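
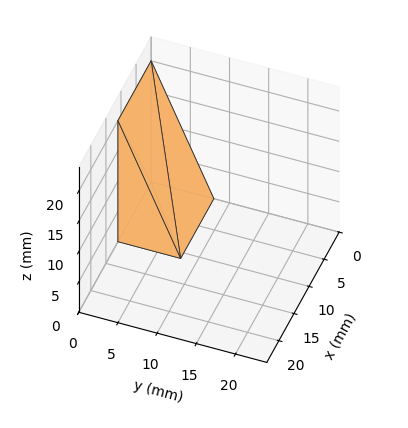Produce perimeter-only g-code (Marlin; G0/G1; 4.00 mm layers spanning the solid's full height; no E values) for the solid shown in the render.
Reading the render: the shape is a wedge (ramp): 11 × 8 mm base, rising to 20 mm along the y=0 edge and sloping linearly to z=0 at y=8 (dimensions read to the nearest mm from the axis ticks). For the g-code, the solid's height is divided into equal slices at the stated Δz and each level perimeter traced with G1 moves after a G0 lift.

; perimeter-only toolpath
G21 ; units = mm
G90 ; absolute positioning
G28 ; home
; layer 1
G0 Z4.00
G0 X0.00 Y0.00
G1 X11.00 Y0.00
G1 X11.00 Y6.40
G1 X0.00 Y6.40
G1 X0.00 Y0.00
; layer 2
G0 Z8.00
G0 X0.00 Y0.00
G1 X11.00 Y0.00
G1 X11.00 Y4.80
G1 X0.00 Y4.80
G1 X0.00 Y0.00
; layer 3
G0 Z12.00
G0 X0.00 Y0.00
G1 X11.00 Y0.00
G1 X11.00 Y3.20
G1 X0.00 Y3.20
G1 X0.00 Y0.00
; layer 4
G0 Z16.00
G0 X0.00 Y0.00
G1 X11.00 Y0.00
G1 X11.00 Y1.60
G1 X0.00 Y1.60
G1 X0.00 Y0.00
M2 ; end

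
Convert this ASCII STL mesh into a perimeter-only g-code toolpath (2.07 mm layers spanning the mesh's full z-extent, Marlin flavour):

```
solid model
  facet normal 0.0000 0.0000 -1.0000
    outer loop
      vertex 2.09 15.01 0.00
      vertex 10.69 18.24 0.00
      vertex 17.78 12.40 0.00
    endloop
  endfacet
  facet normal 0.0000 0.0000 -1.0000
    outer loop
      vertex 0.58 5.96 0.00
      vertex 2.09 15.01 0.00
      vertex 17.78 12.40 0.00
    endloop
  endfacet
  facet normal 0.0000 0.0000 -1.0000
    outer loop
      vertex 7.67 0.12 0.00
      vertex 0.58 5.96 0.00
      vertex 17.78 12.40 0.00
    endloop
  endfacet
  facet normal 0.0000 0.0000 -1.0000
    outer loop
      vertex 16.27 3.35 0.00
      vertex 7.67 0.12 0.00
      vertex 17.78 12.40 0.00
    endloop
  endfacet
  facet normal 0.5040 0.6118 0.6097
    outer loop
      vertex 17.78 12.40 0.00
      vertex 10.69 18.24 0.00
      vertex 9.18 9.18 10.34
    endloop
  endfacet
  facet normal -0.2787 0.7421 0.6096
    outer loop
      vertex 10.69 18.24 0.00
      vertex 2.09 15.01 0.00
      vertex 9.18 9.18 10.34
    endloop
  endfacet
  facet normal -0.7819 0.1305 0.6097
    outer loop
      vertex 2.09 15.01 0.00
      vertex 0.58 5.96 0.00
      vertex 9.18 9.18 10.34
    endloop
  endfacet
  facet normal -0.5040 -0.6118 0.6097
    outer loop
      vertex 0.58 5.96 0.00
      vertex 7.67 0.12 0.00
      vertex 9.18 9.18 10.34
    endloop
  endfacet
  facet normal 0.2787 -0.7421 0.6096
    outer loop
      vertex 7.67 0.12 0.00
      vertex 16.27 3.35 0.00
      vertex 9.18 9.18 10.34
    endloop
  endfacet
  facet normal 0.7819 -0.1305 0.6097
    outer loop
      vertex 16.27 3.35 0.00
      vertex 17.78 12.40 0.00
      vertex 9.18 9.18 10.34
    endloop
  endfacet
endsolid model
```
; perimeter-only toolpath
G21 ; units = mm
G90 ; absolute positioning
G28 ; home
; layer 1
G0 Z2.07
G0 X16.06 Y11.76
G1 X10.39 Y16.43
G1 X3.51 Y13.84
G1 X2.30 Y6.60
G1 X7.97 Y1.93
G1 X14.85 Y4.52
G1 X16.06 Y11.76
; layer 2
G0 Z4.14
G0 X14.34 Y11.11
G1 X10.09 Y14.62
G1 X4.93 Y12.68
G1 X4.02 Y7.25
G1 X8.27 Y3.74
G1 X13.43 Y5.68
G1 X14.34 Y11.11
; layer 3
G0 Z6.20
G0 X12.62 Y10.47
G1 X9.78 Y12.80
G1 X6.34 Y11.51
G1 X5.74 Y7.89
G1 X8.58 Y5.56
G1 X12.02 Y6.85
G1 X12.62 Y10.47
; layer 4
G0 Z8.27
G0 X10.90 Y9.82
G1 X9.48 Y10.99
G1 X7.76 Y10.35
G1 X7.46 Y8.54
G1 X8.88 Y7.37
G1 X10.60 Y8.01
G1 X10.90 Y9.82
M2 ; end

The solid is a regular 6-sided pyramid, base circumscribed radius ≈ 9.18 mm, apex at z ≈ 10.3 mm. Slicing at Δz = 2.07 mm — 5 equal slices spanning the solid's height, so layer i sits at z = i·h/5 — gives 4 non-empty perimeters. Each is a 6-segment closed polygon; G0 lifts to the layer z and rapids to the start vertex, then G1 traces the edges. The cross-section shrinks linearly with z (the slice at the apex is degenerate and omitted).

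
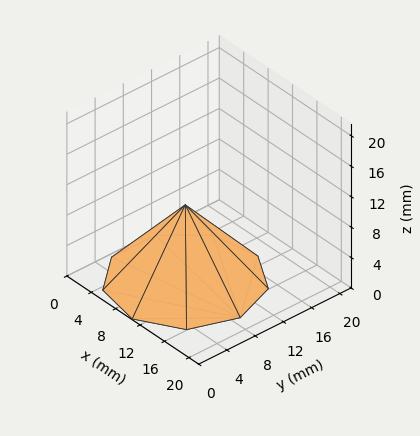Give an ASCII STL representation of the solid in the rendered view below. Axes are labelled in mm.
Reading the render: the shape is a regular 9-sided pyramid, base circumscribed radius ≈ 9 mm, apex at z ≈ 10 mm (dimensions read to the nearest mm from the axis ticks). For the STL, each face is triangulated and given an outward normal.

solid part
  facet normal 0.0000 0.0000 -1.0000
    outer loop
      vertex 10.6 17.9 0.0
      vertex 15.9 14.8 0.0
      vertex 18.0 9.0 0.0
    endloop
  endfacet
  facet normal 0.0000 0.0000 -1.0000
    outer loop
      vertex 4.5 16.8 0.0
      vertex 10.6 17.9 0.0
      vertex 18.0 9.0 0.0
    endloop
  endfacet
  facet normal 0.0000 0.0000 -1.0000
    outer loop
      vertex 0.5 12.1 0.0
      vertex 4.5 16.8 0.0
      vertex 18.0 9.0 0.0
    endloop
  endfacet
  facet normal 0.0000 0.0000 -1.0000
    outer loop
      vertex 0.5 5.9 0.0
      vertex 0.5 12.1 0.0
      vertex 18.0 9.0 0.0
    endloop
  endfacet
  facet normal 0.0000 0.0000 -1.0000
    outer loop
      vertex 4.5 1.2 0.0
      vertex 0.5 5.9 0.0
      vertex 18.0 9.0 0.0
    endloop
  endfacet
  facet normal 0.0000 0.0000 -1.0000
    outer loop
      vertex 10.6 0.1 0.0
      vertex 4.5 1.2 0.0
      vertex 18.0 9.0 0.0
    endloop
  endfacet
  facet normal 0.0000 0.0000 -1.0000
    outer loop
      vertex 15.9 3.2 0.0
      vertex 10.6 0.1 0.0
      vertex 18.0 9.0 0.0
    endloop
  endfacet
  facet normal 0.7178 0.2599 0.6460
    outer loop
      vertex 18.0 9.0 0.0
      vertex 15.9 14.8 0.0
      vertex 9.0 9.0 10.0
    endloop
  endfacet
  facet normal 0.3849 0.6580 0.6472
    outer loop
      vertex 15.9 14.8 0.0
      vertex 10.6 17.9 0.0
      vertex 9.0 9.0 10.0
    endloop
  endfacet
  facet normal -0.1354 0.7508 0.6465
    outer loop
      vertex 10.6 17.9 0.0
      vertex 4.5 16.8 0.0
      vertex 9.0 9.0 10.0
    endloop
  endfacet
  facet normal -0.5808 0.4943 0.6469
    outer loop
      vertex 4.5 16.8 0.0
      vertex 0.5 12.1 0.0
      vertex 9.0 9.0 10.0
    endloop
  endfacet
  facet normal -0.7619 0.0000 0.6476
    outer loop
      vertex 0.5 12.1 0.0
      vertex 0.5 5.9 0.0
      vertex 9.0 9.0 10.0
    endloop
  endfacet
  facet normal -0.5808 -0.4943 0.6469
    outer loop
      vertex 0.5 5.9 0.0
      vertex 4.5 1.2 0.0
      vertex 9.0 9.0 10.0
    endloop
  endfacet
  facet normal -0.1354 -0.7508 0.6465
    outer loop
      vertex 4.5 1.2 0.0
      vertex 10.6 0.1 0.0
      vertex 9.0 9.0 10.0
    endloop
  endfacet
  facet normal 0.3849 -0.6580 0.6472
    outer loop
      vertex 10.6 0.1 0.0
      vertex 15.9 3.2 0.0
      vertex 9.0 9.0 10.0
    endloop
  endfacet
  facet normal 0.7178 -0.2599 0.6460
    outer loop
      vertex 15.9 3.2 0.0
      vertex 18.0 9.0 0.0
      vertex 9.0 9.0 10.0
    endloop
  endfacet
endsolid part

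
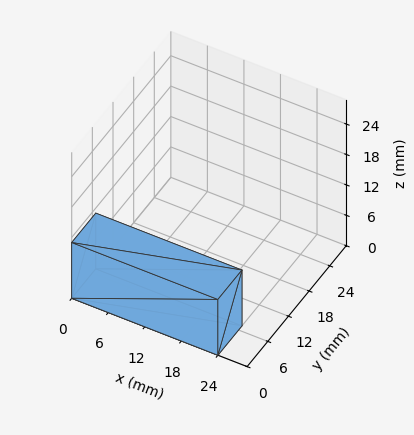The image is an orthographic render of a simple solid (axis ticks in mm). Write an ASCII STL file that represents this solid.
Reading the render: the shape is a rectangular box, roughly 24 × 7 mm footprint and 11 mm tall (dimensions read to the nearest mm from the axis ticks). For the STL, each face is triangulated and given an outward normal.

solid part
  facet normal 0.0000 0.0000 -1.0000
    outer loop
      vertex 24.0 7.0 0.0
      vertex 24.0 0.0 0.0
      vertex 0.0 0.0 0.0
    endloop
  endfacet
  facet normal 0.0000 0.0000 -1.0000
    outer loop
      vertex 0.0 7.0 0.0
      vertex 24.0 7.0 0.0
      vertex 0.0 0.0 0.0
    endloop
  endfacet
  facet normal 0.0000 0.0000 1.0000
    outer loop
      vertex 0.0 0.0 11.0
      vertex 24.0 0.0 11.0
      vertex 24.0 7.0 11.0
    endloop
  endfacet
  facet normal 0.0000 0.0000 1.0000
    outer loop
      vertex 0.0 0.0 11.0
      vertex 24.0 7.0 11.0
      vertex 0.0 7.0 11.0
    endloop
  endfacet
  facet normal 0.0000 -1.0000 0.0000
    outer loop
      vertex 0.0 0.0 0.0
      vertex 24.0 0.0 0.0
      vertex 24.0 0.0 11.0
    endloop
  endfacet
  facet normal 0.0000 -1.0000 0.0000
    outer loop
      vertex 0.0 0.0 0.0
      vertex 24.0 0.0 11.0
      vertex 0.0 0.0 11.0
    endloop
  endfacet
  facet normal 0.0000 1.0000 0.0000
    outer loop
      vertex 24.0 7.0 11.0
      vertex 24.0 7.0 0.0
      vertex 0.0 7.0 0.0
    endloop
  endfacet
  facet normal 0.0000 1.0000 0.0000
    outer loop
      vertex 0.0 7.0 11.0
      vertex 24.0 7.0 11.0
      vertex 0.0 7.0 0.0
    endloop
  endfacet
  facet normal -1.0000 0.0000 0.0000
    outer loop
      vertex 0.0 7.0 11.0
      vertex 0.0 7.0 0.0
      vertex 0.0 0.0 0.0
    endloop
  endfacet
  facet normal -1.0000 0.0000 0.0000
    outer loop
      vertex 0.0 0.0 11.0
      vertex 0.0 7.0 11.0
      vertex 0.0 0.0 0.0
    endloop
  endfacet
  facet normal 1.0000 0.0000 0.0000
    outer loop
      vertex 24.0 0.0 0.0
      vertex 24.0 7.0 0.0
      vertex 24.0 7.0 11.0
    endloop
  endfacet
  facet normal 1.0000 0.0000 0.0000
    outer loop
      vertex 24.0 0.0 0.0
      vertex 24.0 7.0 11.0
      vertex 24.0 0.0 11.0
    endloop
  endfacet
endsolid part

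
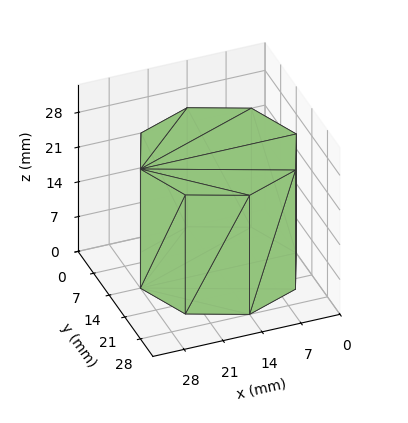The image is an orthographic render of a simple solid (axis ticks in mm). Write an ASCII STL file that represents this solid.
Reading the render: the shape is a regular 8-sided prism (a cylinder approximated with 8 flat sides), circumscribed radius ≈ 14 mm, height ≈ 24 mm (dimensions read to the nearest mm from the axis ticks). For the STL, each face is triangulated and given an outward normal.

solid part
  facet normal 0.0000 0.0000 -1.0000
    outer loop
      vertex 14.000 28.000 0.000
      vertex 23.899 23.899 0.000
      vertex 28.000 14.000 0.000
    endloop
  endfacet
  facet normal 0.0000 0.0000 -1.0000
    outer loop
      vertex 4.101 23.899 0.000
      vertex 14.000 28.000 0.000
      vertex 28.000 14.000 0.000
    endloop
  endfacet
  facet normal 0.0000 0.0000 -1.0000
    outer loop
      vertex 0.000 14.000 0.000
      vertex 4.101 23.899 0.000
      vertex 28.000 14.000 0.000
    endloop
  endfacet
  facet normal 0.0000 0.0000 -1.0000
    outer loop
      vertex 4.101 4.101 0.000
      vertex 0.000 14.000 0.000
      vertex 28.000 14.000 0.000
    endloop
  endfacet
  facet normal 0.0000 0.0000 -1.0000
    outer loop
      vertex 14.000 0.000 0.000
      vertex 4.101 4.101 0.000
      vertex 28.000 14.000 0.000
    endloop
  endfacet
  facet normal 0.0000 0.0000 -1.0000
    outer loop
      vertex 23.899 4.101 0.000
      vertex 14.000 0.000 0.000
      vertex 28.000 14.000 0.000
    endloop
  endfacet
  facet normal 0.0000 0.0000 1.0000
    outer loop
      vertex 28.000 14.000 24.000
      vertex 23.899 23.899 24.000
      vertex 14.000 28.000 24.000
    endloop
  endfacet
  facet normal 0.0000 0.0000 1.0000
    outer loop
      vertex 28.000 14.000 24.000
      vertex 14.000 28.000 24.000
      vertex 4.101 23.899 24.000
    endloop
  endfacet
  facet normal 0.0000 0.0000 1.0000
    outer loop
      vertex 28.000 14.000 24.000
      vertex 4.101 23.899 24.000
      vertex 0.000 14.000 24.000
    endloop
  endfacet
  facet normal 0.0000 0.0000 1.0000
    outer loop
      vertex 28.000 14.000 24.000
      vertex 0.000 14.000 24.000
      vertex 4.101 4.101 24.000
    endloop
  endfacet
  facet normal 0.0000 0.0000 1.0000
    outer loop
      vertex 28.000 14.000 24.000
      vertex 4.101 4.101 24.000
      vertex 14.000 0.000 24.000
    endloop
  endfacet
  facet normal 0.0000 0.0000 1.0000
    outer loop
      vertex 28.000 14.000 24.000
      vertex 14.000 0.000 24.000
      vertex 23.899 4.101 24.000
    endloop
  endfacet
  facet normal 0.9239 0.3827 0.0000
    outer loop
      vertex 28.000 14.000 0.000
      vertex 23.899 23.899 0.000
      vertex 23.899 23.899 24.000
    endloop
  endfacet
  facet normal 0.9239 0.3827 0.0000
    outer loop
      vertex 28.000 14.000 0.000
      vertex 23.899 23.899 24.000
      vertex 28.000 14.000 24.000
    endloop
  endfacet
  facet normal 0.3827 0.9239 0.0000
    outer loop
      vertex 23.899 23.899 0.000
      vertex 14.000 28.000 0.000
      vertex 14.000 28.000 24.000
    endloop
  endfacet
  facet normal 0.3827 0.9239 0.0000
    outer loop
      vertex 23.899 23.899 0.000
      vertex 14.000 28.000 24.000
      vertex 23.899 23.899 24.000
    endloop
  endfacet
  facet normal -0.3827 0.9239 0.0000
    outer loop
      vertex 14.000 28.000 0.000
      vertex 4.101 23.899 0.000
      vertex 4.101 23.899 24.000
    endloop
  endfacet
  facet normal -0.3827 0.9239 0.0000
    outer loop
      vertex 14.000 28.000 0.000
      vertex 4.101 23.899 24.000
      vertex 14.000 28.000 24.000
    endloop
  endfacet
  facet normal -0.9239 0.3827 0.0000
    outer loop
      vertex 4.101 23.899 0.000
      vertex 0.000 14.000 0.000
      vertex 0.000 14.000 24.000
    endloop
  endfacet
  facet normal -0.9239 0.3827 0.0000
    outer loop
      vertex 4.101 23.899 0.000
      vertex 0.000 14.000 24.000
      vertex 4.101 23.899 24.000
    endloop
  endfacet
  facet normal -0.9239 -0.3827 0.0000
    outer loop
      vertex 0.000 14.000 0.000
      vertex 4.101 4.101 0.000
      vertex 4.101 4.101 24.000
    endloop
  endfacet
  facet normal -0.9239 -0.3827 0.0000
    outer loop
      vertex 0.000 14.000 0.000
      vertex 4.101 4.101 24.000
      vertex 0.000 14.000 24.000
    endloop
  endfacet
  facet normal -0.3827 -0.9239 0.0000
    outer loop
      vertex 4.101 4.101 0.000
      vertex 14.000 0.000 0.000
      vertex 14.000 0.000 24.000
    endloop
  endfacet
  facet normal -0.3827 -0.9239 0.0000
    outer loop
      vertex 4.101 4.101 0.000
      vertex 14.000 0.000 24.000
      vertex 4.101 4.101 24.000
    endloop
  endfacet
  facet normal 0.3827 -0.9239 0.0000
    outer loop
      vertex 14.000 0.000 0.000
      vertex 23.899 4.101 0.000
      vertex 23.899 4.101 24.000
    endloop
  endfacet
  facet normal 0.3827 -0.9239 0.0000
    outer loop
      vertex 14.000 0.000 0.000
      vertex 23.899 4.101 24.000
      vertex 14.000 0.000 24.000
    endloop
  endfacet
  facet normal 0.9239 -0.3827 0.0000
    outer loop
      vertex 23.899 4.101 0.000
      vertex 28.000 14.000 0.000
      vertex 28.000 14.000 24.000
    endloop
  endfacet
  facet normal 0.9239 -0.3827 0.0000
    outer loop
      vertex 23.899 4.101 0.000
      vertex 28.000 14.000 24.000
      vertex 23.899 4.101 24.000
    endloop
  endfacet
endsolid part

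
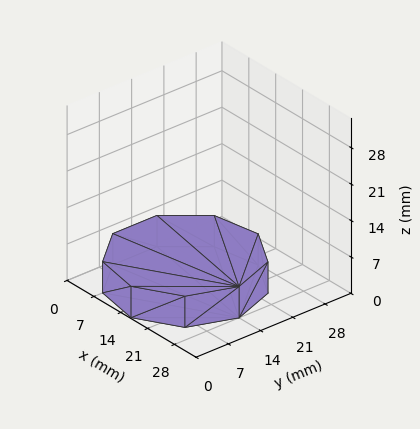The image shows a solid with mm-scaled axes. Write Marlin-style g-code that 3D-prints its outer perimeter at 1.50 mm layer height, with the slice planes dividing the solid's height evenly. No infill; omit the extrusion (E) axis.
Reading the render: the shape is a regular 9-sided prism (a cylinder approximated with 9 flat sides), circumscribed radius ≈ 14 mm, height ≈ 6 mm (dimensions read to the nearest mm from the axis ticks). For the g-code, the solid's height is divided into equal slices at the stated Δz and each level perimeter traced with G1 moves after a G0 lift.

; perimeter-only toolpath
G21 ; units = mm
G90 ; absolute positioning
G28 ; home
; layer 1
G0 Z1.50
G0 X28.00 Y14.00
G1 X24.72 Y23.00
G1 X16.43 Y27.79
G1 X7.00 Y26.12
G1 X0.84 Y18.79
G1 X0.84 Y9.21
G1 X7.00 Y1.88
G1 X16.43 Y0.21
G1 X24.72 Y5.00
G1 X28.00 Y14.00
; layer 2
G0 Z3.00
G0 X28.00 Y14.00
G1 X24.72 Y23.00
G1 X16.43 Y27.79
G1 X7.00 Y26.12
G1 X0.84 Y18.79
G1 X0.84 Y9.21
G1 X7.00 Y1.88
G1 X16.43 Y0.21
G1 X24.72 Y5.00
G1 X28.00 Y14.00
; layer 3
G0 Z4.50
G0 X28.00 Y14.00
G1 X24.72 Y23.00
G1 X16.43 Y27.79
G1 X7.00 Y26.12
G1 X0.84 Y18.79
G1 X0.84 Y9.21
G1 X7.00 Y1.88
G1 X16.43 Y0.21
G1 X24.72 Y5.00
G1 X28.00 Y14.00
; layer 4
G0 Z6.00
G0 X28.00 Y14.00
G1 X24.72 Y23.00
G1 X16.43 Y27.79
G1 X7.00 Y26.12
G1 X0.84 Y18.79
G1 X0.84 Y9.21
G1 X7.00 Y1.88
G1 X16.43 Y0.21
G1 X24.72 Y5.00
G1 X28.00 Y14.00
M2 ; end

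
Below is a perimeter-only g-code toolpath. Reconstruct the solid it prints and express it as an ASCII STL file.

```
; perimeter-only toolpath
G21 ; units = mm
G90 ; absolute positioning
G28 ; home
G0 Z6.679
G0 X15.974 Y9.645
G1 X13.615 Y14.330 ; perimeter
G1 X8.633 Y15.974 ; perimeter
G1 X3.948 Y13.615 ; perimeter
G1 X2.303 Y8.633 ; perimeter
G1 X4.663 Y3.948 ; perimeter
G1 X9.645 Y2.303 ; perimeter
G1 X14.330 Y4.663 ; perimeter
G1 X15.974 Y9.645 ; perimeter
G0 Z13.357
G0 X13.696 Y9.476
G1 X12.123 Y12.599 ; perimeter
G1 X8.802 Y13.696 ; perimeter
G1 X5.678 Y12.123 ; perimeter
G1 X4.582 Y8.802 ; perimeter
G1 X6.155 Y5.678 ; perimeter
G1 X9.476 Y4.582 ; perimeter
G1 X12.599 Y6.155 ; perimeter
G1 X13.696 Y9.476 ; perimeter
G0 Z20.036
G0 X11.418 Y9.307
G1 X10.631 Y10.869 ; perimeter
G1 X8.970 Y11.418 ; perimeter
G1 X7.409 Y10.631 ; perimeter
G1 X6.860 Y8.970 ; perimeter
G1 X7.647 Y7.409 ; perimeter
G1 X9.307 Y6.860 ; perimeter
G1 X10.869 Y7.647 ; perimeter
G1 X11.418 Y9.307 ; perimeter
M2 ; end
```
solid part
  facet normal 0.0000 0.0000 -1.0000
    outer loop
      vertex 8.465 18.253 0.000
      vertex 15.107 16.060 0.000
      vertex 18.253 9.813 0.000
    endloop
  endfacet
  facet normal 0.0000 0.0000 -1.0000
    outer loop
      vertex 2.218 15.107 0.000
      vertex 8.465 18.253 0.000
      vertex 18.253 9.813 0.000
    endloop
  endfacet
  facet normal 0.0000 0.0000 -1.0000
    outer loop
      vertex 0.025 8.465 0.000
      vertex 2.218 15.107 0.000
      vertex 18.253 9.813 0.000
    endloop
  endfacet
  facet normal 0.0000 0.0000 -1.0000
    outer loop
      vertex 3.171 2.218 0.000
      vertex 0.025 8.465 0.000
      vertex 18.253 9.813 0.000
    endloop
  endfacet
  facet normal 0.0000 0.0000 -1.0000
    outer loop
      vertex 9.813 0.025 0.000
      vertex 3.171 2.218 0.000
      vertex 18.253 9.813 0.000
    endloop
  endfacet
  facet normal 0.0000 0.0000 -1.0000
    outer loop
      vertex 16.060 3.171 0.000
      vertex 9.813 0.025 0.000
      vertex 18.253 9.813 0.000
    endloop
  endfacet
  facet normal 0.8516 0.4289 0.3014
    outer loop
      vertex 18.253 9.813 0.000
      vertex 15.107 16.060 0.000
      vertex 9.139 9.139 26.715
    endloop
  endfacet
  facet normal 0.2989 0.9054 0.3014
    outer loop
      vertex 15.107 16.060 0.000
      vertex 8.465 18.253 0.000
      vertex 9.139 9.139 26.715
    endloop
  endfacet
  facet normal -0.4289 0.8516 0.3014
    outer loop
      vertex 8.465 18.253 0.000
      vertex 2.218 15.107 0.000
      vertex 9.139 9.139 26.715
    endloop
  endfacet
  facet normal -0.9054 0.2989 0.3014
    outer loop
      vertex 2.218 15.107 0.000
      vertex 0.025 8.465 0.000
      vertex 9.139 9.139 26.715
    endloop
  endfacet
  facet normal -0.8516 -0.4289 0.3014
    outer loop
      vertex 0.025 8.465 0.000
      vertex 3.171 2.218 0.000
      vertex 9.139 9.139 26.715
    endloop
  endfacet
  facet normal -0.2989 -0.9054 0.3014
    outer loop
      vertex 3.171 2.218 0.000
      vertex 9.813 0.025 0.000
      vertex 9.139 9.139 26.715
    endloop
  endfacet
  facet normal 0.4289 -0.8516 0.3014
    outer loop
      vertex 9.813 0.025 0.000
      vertex 16.060 3.171 0.000
      vertex 9.139 9.139 26.715
    endloop
  endfacet
  facet normal 0.9054 -0.2989 0.3014
    outer loop
      vertex 16.060 3.171 0.000
      vertex 18.253 9.813 0.000
      vertex 9.139 9.139 26.715
    endloop
  endfacet
endsolid part

The G0 Z moves step by Δz≈6.679 mm. The G1 loops shrink linearly with z, so the solid tapers from its base footprint up to z≈26.7. Closing with a flat bottom cap and the tapered top and triangulating gives 14 facets — a regular 8-sided pyramid, base circumscribed radius ≈ 9.14 mm, apex at z ≈ 26.7 mm.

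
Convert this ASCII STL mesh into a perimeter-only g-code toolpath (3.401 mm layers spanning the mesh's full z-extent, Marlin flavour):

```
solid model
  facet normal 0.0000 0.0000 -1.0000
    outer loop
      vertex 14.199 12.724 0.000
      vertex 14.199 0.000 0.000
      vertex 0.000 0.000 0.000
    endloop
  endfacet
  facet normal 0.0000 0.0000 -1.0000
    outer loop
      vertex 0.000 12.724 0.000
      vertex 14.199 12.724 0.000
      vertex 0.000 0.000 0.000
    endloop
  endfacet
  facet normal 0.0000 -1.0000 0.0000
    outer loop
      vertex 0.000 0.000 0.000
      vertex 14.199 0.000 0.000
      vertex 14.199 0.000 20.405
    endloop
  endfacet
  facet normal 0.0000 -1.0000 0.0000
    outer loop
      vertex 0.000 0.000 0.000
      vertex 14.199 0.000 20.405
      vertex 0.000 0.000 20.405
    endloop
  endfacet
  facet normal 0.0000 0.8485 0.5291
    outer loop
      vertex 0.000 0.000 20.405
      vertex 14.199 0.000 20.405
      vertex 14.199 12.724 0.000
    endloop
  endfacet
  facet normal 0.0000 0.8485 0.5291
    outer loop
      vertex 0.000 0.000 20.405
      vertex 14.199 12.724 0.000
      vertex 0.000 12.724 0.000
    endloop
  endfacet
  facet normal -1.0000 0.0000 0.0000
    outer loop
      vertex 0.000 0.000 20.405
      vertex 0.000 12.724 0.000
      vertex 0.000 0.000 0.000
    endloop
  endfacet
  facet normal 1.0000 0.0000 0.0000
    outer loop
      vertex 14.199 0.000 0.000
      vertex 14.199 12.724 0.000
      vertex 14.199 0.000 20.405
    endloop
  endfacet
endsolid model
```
; perimeter-only toolpath
G21 ; units = mm
G90 ; absolute positioning
G28 ; home
; layer 1
G0 Z3.401
G0 X0.000 Y0.000
G1 X14.199 Y0.000
G1 X14.199 Y10.603
G1 X0.000 Y10.603
G1 X0.000 Y0.000
; layer 2
G0 Z6.802
G0 X0.000 Y0.000
G1 X14.199 Y0.000
G1 X14.199 Y8.483
G1 X0.000 Y8.483
G1 X0.000 Y0.000
; layer 3
G0 Z10.203
G0 X0.000 Y0.000
G1 X14.199 Y0.000
G1 X14.199 Y6.362
G1 X0.000 Y6.362
G1 X0.000 Y0.000
; layer 4
G0 Z13.603
G0 X0.000 Y0.000
G1 X14.199 Y0.000
G1 X14.199 Y4.241
G1 X0.000 Y4.241
G1 X0.000 Y0.000
; layer 5
G0 Z17.004
G0 X0.000 Y0.000
G1 X14.199 Y0.000
G1 X14.199 Y2.121
G1 X0.000 Y2.121
G1 X0.000 Y0.000
M2 ; end

The solid is a wedge (ramp): 14.2 × 12.7 mm base, rising to 20.4 mm along the y=0 edge and sloping linearly to z=0 at y=12.7. Slicing at Δz = 3.401 mm — 6 equal slices spanning the solid's height, so layer i sits at z = i·h/6 — gives 5 non-empty perimeters. Each is a 4-segment closed polygon; G0 lifts to the layer z and rapids to the start vertex, then G1 traces the edges. The cross-section shrinks linearly with z (the slice at the apex is degenerate and omitted).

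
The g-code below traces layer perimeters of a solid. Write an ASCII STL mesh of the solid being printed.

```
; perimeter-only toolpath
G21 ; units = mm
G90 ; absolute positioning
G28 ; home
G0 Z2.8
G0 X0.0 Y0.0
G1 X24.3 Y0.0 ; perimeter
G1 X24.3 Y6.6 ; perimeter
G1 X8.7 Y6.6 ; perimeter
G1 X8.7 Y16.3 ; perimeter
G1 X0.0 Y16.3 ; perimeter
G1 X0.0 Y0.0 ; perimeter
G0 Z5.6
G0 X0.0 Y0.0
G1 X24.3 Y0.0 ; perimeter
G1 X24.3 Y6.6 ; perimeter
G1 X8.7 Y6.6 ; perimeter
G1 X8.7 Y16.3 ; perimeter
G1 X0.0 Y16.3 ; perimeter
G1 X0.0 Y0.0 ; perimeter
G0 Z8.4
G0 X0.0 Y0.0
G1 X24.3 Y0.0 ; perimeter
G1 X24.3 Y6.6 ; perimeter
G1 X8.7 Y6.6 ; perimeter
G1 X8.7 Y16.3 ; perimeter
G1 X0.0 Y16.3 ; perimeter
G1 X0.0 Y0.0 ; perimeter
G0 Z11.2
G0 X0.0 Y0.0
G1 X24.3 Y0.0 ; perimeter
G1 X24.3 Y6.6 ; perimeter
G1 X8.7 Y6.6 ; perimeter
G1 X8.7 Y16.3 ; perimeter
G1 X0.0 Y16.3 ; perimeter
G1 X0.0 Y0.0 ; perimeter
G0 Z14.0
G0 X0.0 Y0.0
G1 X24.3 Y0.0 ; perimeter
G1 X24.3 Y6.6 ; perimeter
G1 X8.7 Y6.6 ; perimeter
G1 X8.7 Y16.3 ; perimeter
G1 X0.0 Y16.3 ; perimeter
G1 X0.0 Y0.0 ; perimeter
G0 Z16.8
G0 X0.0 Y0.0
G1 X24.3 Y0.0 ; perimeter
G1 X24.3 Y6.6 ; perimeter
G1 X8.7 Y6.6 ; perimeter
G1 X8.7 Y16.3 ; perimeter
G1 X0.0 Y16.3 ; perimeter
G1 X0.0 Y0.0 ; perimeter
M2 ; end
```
solid part
  facet normal 0.0000 0.0000 -1.0000
    outer loop
      vertex 24.3 6.6 0.0
      vertex 24.3 0.0 0.0
      vertex 0.0 0.0 0.0
    endloop
  endfacet
  facet normal 0.0000 0.0000 -1.0000
    outer loop
      vertex 8.7 6.6 0.0
      vertex 24.3 6.6 0.0
      vertex 0.0 0.0 0.0
    endloop
  endfacet
  facet normal 0.0000 0.0000 -1.0000
    outer loop
      vertex 8.7 16.3 0.0
      vertex 8.7 6.6 0.0
      vertex 0.0 0.0 0.0
    endloop
  endfacet
  facet normal 0.0000 0.0000 -1.0000
    outer loop
      vertex 0.0 16.3 0.0
      vertex 8.7 16.3 0.0
      vertex 0.0 0.0 0.0
    endloop
  endfacet
  facet normal 0.0000 0.0000 1.0000
    outer loop
      vertex 0.0 0.0 16.8
      vertex 24.3 0.0 16.8
      vertex 24.3 6.6 16.8
    endloop
  endfacet
  facet normal 0.0000 0.0000 1.0000
    outer loop
      vertex 0.0 0.0 16.8
      vertex 24.3 6.6 16.8
      vertex 8.7 6.6 16.8
    endloop
  endfacet
  facet normal 0.0000 0.0000 1.0000
    outer loop
      vertex 0.0 0.0 16.8
      vertex 8.7 6.6 16.8
      vertex 8.7 16.3 16.8
    endloop
  endfacet
  facet normal 0.0000 0.0000 1.0000
    outer loop
      vertex 0.0 0.0 16.8
      vertex 8.7 16.3 16.8
      vertex 0.0 16.3 16.8
    endloop
  endfacet
  facet normal 0.0000 -1.0000 0.0000
    outer loop
      vertex 0.0 0.0 0.0
      vertex 24.3 0.0 0.0
      vertex 24.3 0.0 16.8
    endloop
  endfacet
  facet normal 0.0000 -1.0000 0.0000
    outer loop
      vertex 0.0 0.0 0.0
      vertex 24.3 0.0 16.8
      vertex 0.0 0.0 16.8
    endloop
  endfacet
  facet normal 1.0000 0.0000 0.0000
    outer loop
      vertex 24.3 0.0 0.0
      vertex 24.3 6.6 0.0
      vertex 24.3 6.6 16.8
    endloop
  endfacet
  facet normal 1.0000 0.0000 0.0000
    outer loop
      vertex 24.3 0.0 0.0
      vertex 24.3 6.6 16.8
      vertex 24.3 0.0 16.8
    endloop
  endfacet
  facet normal 0.0000 1.0000 0.0000
    outer loop
      vertex 24.3 6.6 0.0
      vertex 8.7 6.6 0.0
      vertex 8.7 6.6 16.8
    endloop
  endfacet
  facet normal 0.0000 1.0000 0.0000
    outer loop
      vertex 24.3 6.6 0.0
      vertex 8.7 6.6 16.8
      vertex 24.3 6.6 16.8
    endloop
  endfacet
  facet normal 1.0000 0.0000 0.0000
    outer loop
      vertex 8.7 6.6 0.0
      vertex 8.7 16.3 0.0
      vertex 8.7 16.3 16.8
    endloop
  endfacet
  facet normal 1.0000 0.0000 0.0000
    outer loop
      vertex 8.7 6.6 0.0
      vertex 8.7 16.3 16.8
      vertex 8.7 6.6 16.8
    endloop
  endfacet
  facet normal 0.0000 1.0000 0.0000
    outer loop
      vertex 8.7 16.3 0.0
      vertex 0.0 16.3 0.0
      vertex 0.0 16.3 16.8
    endloop
  endfacet
  facet normal 0.0000 1.0000 0.0000
    outer loop
      vertex 8.7 16.3 0.0
      vertex 0.0 16.3 16.8
      vertex 8.7 16.3 16.8
    endloop
  endfacet
  facet normal -1.0000 0.0000 0.0000
    outer loop
      vertex 0.0 16.3 0.0
      vertex 0.0 0.0 0.0
      vertex 0.0 0.0 16.8
    endloop
  endfacet
  facet normal -1.0000 0.0000 0.0000
    outer loop
      vertex 0.0 16.3 0.0
      vertex 0.0 0.0 16.8
      vertex 0.0 16.3 16.8
    endloop
  endfacet
endsolid part

The G0 Z moves step by Δz≈2.8 mm. Every layer's G1 loop is the same polygon, so the solid is a straight extrusion of it from z=0 to z≈16.8. Closing with flat bottom and top caps and triangulating gives 20 facets — an L-shaped prism: outer 24.3 × 16.3 mm, arm thicknesses ≈ 6.6 mm (horizontal) and 8.7 mm (vertical), extruded 16.8 mm in z.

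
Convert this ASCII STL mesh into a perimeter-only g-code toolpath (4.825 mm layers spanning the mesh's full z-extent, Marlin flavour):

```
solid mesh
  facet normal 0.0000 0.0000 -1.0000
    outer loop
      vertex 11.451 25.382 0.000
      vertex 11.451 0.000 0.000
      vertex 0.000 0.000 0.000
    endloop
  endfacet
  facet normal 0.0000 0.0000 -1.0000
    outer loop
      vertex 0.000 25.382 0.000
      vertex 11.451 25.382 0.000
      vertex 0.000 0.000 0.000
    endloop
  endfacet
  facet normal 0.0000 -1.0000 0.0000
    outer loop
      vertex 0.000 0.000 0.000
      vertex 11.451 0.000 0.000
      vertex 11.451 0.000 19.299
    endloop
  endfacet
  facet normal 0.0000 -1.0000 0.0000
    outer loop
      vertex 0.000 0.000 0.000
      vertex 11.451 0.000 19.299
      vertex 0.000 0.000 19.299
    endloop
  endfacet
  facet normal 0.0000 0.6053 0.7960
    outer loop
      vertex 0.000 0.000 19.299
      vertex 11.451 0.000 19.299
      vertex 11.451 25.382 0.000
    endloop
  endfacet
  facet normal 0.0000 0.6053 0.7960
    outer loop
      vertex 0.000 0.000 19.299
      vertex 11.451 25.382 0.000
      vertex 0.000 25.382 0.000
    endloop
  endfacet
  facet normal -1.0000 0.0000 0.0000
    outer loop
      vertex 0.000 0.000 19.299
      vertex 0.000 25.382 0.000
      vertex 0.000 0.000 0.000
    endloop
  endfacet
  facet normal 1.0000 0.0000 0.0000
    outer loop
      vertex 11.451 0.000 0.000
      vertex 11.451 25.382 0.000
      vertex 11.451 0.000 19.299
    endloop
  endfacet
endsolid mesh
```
; perimeter-only toolpath
G21 ; units = mm
G90 ; absolute positioning
G28 ; home
; layer 1
G0 Z4.825
G0 X0.000 Y0.000
G1 X11.451 Y0.000
G1 X11.451 Y19.037
G1 X0.000 Y19.037
G1 X0.000 Y0.000
; layer 2
G0 Z9.649
G0 X0.000 Y0.000
G1 X11.451 Y0.000
G1 X11.451 Y12.691
G1 X0.000 Y12.691
G1 X0.000 Y0.000
; layer 3
G0 Z14.474
G0 X0.000 Y0.000
G1 X11.451 Y0.000
G1 X11.451 Y6.346
G1 X0.000 Y6.346
G1 X0.000 Y0.000
M2 ; end

The solid is a wedge (ramp): 11.5 × 25.4 mm base, rising to 19.3 mm along the y=0 edge and sloping linearly to z=0 at y=25.4. Slicing at Δz = 4.825 mm — 4 equal slices spanning the solid's height, so layer i sits at z = i·h/4 — gives 3 non-empty perimeters. Each is a 4-segment closed polygon; G0 lifts to the layer z and rapids to the start vertex, then G1 traces the edges. The cross-section shrinks linearly with z (the slice at the apex is degenerate and omitted).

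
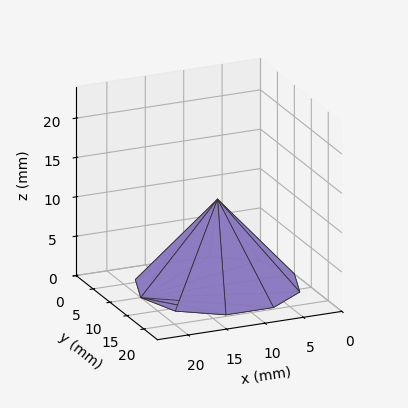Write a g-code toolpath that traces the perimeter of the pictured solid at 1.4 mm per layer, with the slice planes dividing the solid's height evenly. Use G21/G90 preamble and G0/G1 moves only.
Reading the render: the shape is a regular 10-sided pyramid, base circumscribed radius ≈ 10 mm, apex at z ≈ 11 mm (dimensions read to the nearest mm from the axis ticks). For the g-code, the solid's height is divided into equal slices at the stated Δz and each level perimeter traced with G1 moves after a G0 lift.

; perimeter-only toolpath
G21 ; units = mm
G90 ; absolute positioning
G28 ; home
; layer 1
G0 Z1.4
G0 X18.8 Y10.0
G1 X17.1 Y15.2
G1 X12.7 Y18.3
G1 X7.3 Y18.3
G1 X2.9 Y15.2
G1 X1.2 Y10.0
G1 X2.9 Y4.8
G1 X7.3 Y1.7
G1 X12.7 Y1.7
G1 X17.1 Y4.8
G1 X18.8 Y10.0
; layer 2
G0 Z2.8
G0 X17.5 Y10.0
G1 X16.1 Y14.4
G1 X12.3 Y17.1
G1 X7.7 Y17.1
G1 X3.9 Y14.4
G1 X2.5 Y10.0
G1 X3.9 Y5.6
G1 X7.7 Y2.9
G1 X12.3 Y2.9
G1 X16.1 Y5.6
G1 X17.5 Y10.0
; layer 3
G0 Z4.1
G0 X16.2 Y10.0
G1 X15.1 Y13.7
G1 X11.9 Y15.9
G1 X8.1 Y15.9
G1 X4.9 Y13.7
G1 X3.8 Y10.0
G1 X4.9 Y6.3
G1 X8.1 Y4.1
G1 X11.9 Y4.1
G1 X15.1 Y6.3
G1 X16.2 Y10.0
; layer 4
G0 Z5.5
G0 X15.0 Y10.0
G1 X14.1 Y12.9
G1 X11.6 Y14.8
G1 X8.4 Y14.8
G1 X6.0 Y12.9
G1 X5.0 Y10.0
G1 X6.0 Y7.0
G1 X8.4 Y5.2
G1 X11.6 Y5.2
G1 X14.1 Y7.0
G1 X15.0 Y10.0
; layer 5
G0 Z6.9
G0 X13.8 Y10.0
G1 X13.0 Y12.2
G1 X11.2 Y13.6
G1 X8.8 Y13.6
G1 X7.0 Y12.2
G1 X6.2 Y10.0
G1 X7.0 Y7.8
G1 X8.8 Y6.4
G1 X11.2 Y6.4
G1 X13.0 Y7.8
G1 X13.8 Y10.0
; layer 6
G0 Z8.2
G0 X12.5 Y10.0
G1 X12.0 Y11.5
G1 X10.8 Y12.4
G1 X9.2 Y12.4
G1 X8.0 Y11.5
G1 X7.5 Y10.0
G1 X8.0 Y8.5
G1 X9.2 Y7.6
G1 X10.8 Y7.6
G1 X12.0 Y8.5
G1 X12.5 Y10.0
; layer 7
G0 Z9.6
G0 X11.2 Y10.0
G1 X11.0 Y10.7
G1 X10.4 Y11.2
G1 X9.6 Y11.2
G1 X9.0 Y10.7
G1 X8.8 Y10.0
G1 X9.0 Y9.3
G1 X9.6 Y8.8
G1 X10.4 Y8.8
G1 X11.0 Y9.3
G1 X11.2 Y10.0
M2 ; end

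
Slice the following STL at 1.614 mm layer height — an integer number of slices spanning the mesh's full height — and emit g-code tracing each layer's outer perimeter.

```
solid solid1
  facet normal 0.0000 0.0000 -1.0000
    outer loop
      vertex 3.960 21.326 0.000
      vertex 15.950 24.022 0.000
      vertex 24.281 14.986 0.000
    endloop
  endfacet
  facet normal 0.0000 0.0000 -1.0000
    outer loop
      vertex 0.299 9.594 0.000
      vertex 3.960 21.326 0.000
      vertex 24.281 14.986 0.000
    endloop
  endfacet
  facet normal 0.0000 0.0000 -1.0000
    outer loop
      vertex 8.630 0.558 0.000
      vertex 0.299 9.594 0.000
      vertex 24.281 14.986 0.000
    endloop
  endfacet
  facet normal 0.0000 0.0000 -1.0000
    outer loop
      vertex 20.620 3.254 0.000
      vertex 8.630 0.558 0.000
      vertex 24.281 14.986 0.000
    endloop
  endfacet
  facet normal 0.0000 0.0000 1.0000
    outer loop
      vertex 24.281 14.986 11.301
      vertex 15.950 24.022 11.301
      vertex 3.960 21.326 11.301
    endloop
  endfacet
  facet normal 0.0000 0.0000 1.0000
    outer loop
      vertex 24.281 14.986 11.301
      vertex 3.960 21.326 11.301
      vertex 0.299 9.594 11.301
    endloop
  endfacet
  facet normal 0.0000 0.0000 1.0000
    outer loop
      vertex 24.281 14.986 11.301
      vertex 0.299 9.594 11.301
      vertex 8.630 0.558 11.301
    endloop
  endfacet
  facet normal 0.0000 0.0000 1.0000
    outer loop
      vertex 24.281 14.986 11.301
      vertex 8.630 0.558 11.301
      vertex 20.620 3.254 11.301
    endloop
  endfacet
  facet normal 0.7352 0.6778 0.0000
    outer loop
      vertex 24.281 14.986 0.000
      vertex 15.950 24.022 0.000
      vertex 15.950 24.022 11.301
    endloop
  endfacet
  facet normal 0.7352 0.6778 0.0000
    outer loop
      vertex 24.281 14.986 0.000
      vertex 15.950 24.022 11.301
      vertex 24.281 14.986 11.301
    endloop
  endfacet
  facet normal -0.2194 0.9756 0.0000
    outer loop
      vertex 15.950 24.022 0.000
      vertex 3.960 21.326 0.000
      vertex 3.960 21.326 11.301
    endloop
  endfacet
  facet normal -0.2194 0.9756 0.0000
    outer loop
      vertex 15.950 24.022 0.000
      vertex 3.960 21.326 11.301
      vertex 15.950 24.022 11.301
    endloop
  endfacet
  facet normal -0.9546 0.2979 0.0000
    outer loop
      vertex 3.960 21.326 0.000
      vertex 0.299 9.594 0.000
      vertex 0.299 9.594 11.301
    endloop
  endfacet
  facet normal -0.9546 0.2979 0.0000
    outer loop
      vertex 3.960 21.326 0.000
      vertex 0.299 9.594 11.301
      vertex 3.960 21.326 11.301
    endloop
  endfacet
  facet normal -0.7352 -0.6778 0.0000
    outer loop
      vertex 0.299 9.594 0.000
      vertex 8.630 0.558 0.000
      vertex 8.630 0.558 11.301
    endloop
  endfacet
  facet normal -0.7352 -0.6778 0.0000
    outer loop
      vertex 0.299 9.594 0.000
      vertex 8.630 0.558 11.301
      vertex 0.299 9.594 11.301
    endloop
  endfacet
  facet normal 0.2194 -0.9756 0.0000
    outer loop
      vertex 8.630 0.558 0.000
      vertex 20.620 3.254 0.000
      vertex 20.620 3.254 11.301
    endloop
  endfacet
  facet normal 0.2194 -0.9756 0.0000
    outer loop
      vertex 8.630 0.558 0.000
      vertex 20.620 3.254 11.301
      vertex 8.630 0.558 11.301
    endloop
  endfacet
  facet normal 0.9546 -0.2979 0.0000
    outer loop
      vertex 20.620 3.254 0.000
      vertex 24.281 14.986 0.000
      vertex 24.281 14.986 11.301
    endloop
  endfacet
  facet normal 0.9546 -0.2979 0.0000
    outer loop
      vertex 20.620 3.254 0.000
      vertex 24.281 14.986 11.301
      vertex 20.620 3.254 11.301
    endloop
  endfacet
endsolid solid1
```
; perimeter-only toolpath
G21 ; units = mm
G90 ; absolute positioning
G28 ; home
; layer 1
G0 Z1.614
G0 X24.281 Y14.986
G1 X15.950 Y24.022
G1 X3.960 Y21.326
G1 X0.299 Y9.594
G1 X8.630 Y0.558
G1 X20.620 Y3.254
G1 X24.281 Y14.986
; layer 2
G0 Z3.229
G0 X24.281 Y14.986
G1 X15.950 Y24.022
G1 X3.960 Y21.326
G1 X0.299 Y9.594
G1 X8.630 Y0.558
G1 X20.620 Y3.254
G1 X24.281 Y14.986
; layer 3
G0 Z4.843
G0 X24.281 Y14.986
G1 X15.950 Y24.022
G1 X3.960 Y21.326
G1 X0.299 Y9.594
G1 X8.630 Y0.558
G1 X20.620 Y3.254
G1 X24.281 Y14.986
; layer 4
G0 Z6.458
G0 X24.281 Y14.986
G1 X15.950 Y24.022
G1 X3.960 Y21.326
G1 X0.299 Y9.594
G1 X8.630 Y0.558
G1 X20.620 Y3.254
G1 X24.281 Y14.986
; layer 5
G0 Z8.072
G0 X24.281 Y14.986
G1 X15.950 Y24.022
G1 X3.960 Y21.326
G1 X0.299 Y9.594
G1 X8.630 Y0.558
G1 X20.620 Y3.254
G1 X24.281 Y14.986
; layer 6
G0 Z9.687
G0 X24.281 Y14.986
G1 X15.950 Y24.022
G1 X3.960 Y21.326
G1 X0.299 Y9.594
G1 X8.630 Y0.558
G1 X20.620 Y3.254
G1 X24.281 Y14.986
; layer 7
G0 Z11.301
G0 X24.281 Y14.986
G1 X15.950 Y24.022
G1 X3.960 Y21.326
G1 X0.299 Y9.594
G1 X8.630 Y0.558
G1 X20.620 Y3.254
G1 X24.281 Y14.986
M2 ; end

The solid is a regular 6-sided prism (a cylinder approximated with 6 flat sides), circumscribed radius ≈ 12.3 mm, height ≈ 11.3 mm. Slicing at Δz = 1.614 mm — 7 equal slices spanning the solid's height, so layer i sits at z = i·h/7 — gives 7 non-empty perimeters. Each is a 6-segment closed polygon; G0 lifts to the layer z and rapids to the start vertex, then G1 traces the edges.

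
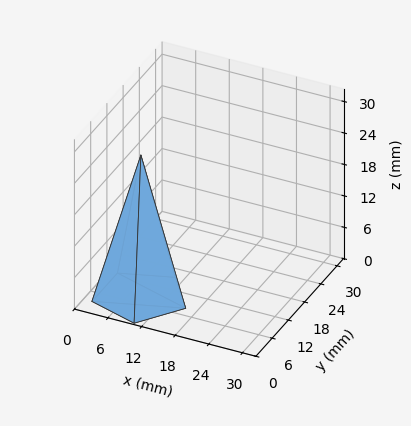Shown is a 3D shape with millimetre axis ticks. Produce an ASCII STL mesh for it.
Reading the render: the shape is a regular 5-sided pyramid, base circumscribed radius ≈ 8 mm, apex at z ≈ 27 mm (dimensions read to the nearest mm from the axis ticks). For the STL, each face is triangulated and given an outward normal.

solid part
  facet normal 0.0000 0.0000 -1.0000
    outer loop
      vertex 1.53 12.70 0.00
      vertex 10.47 15.61 0.00
      vertex 16.00 8.00 0.00
    endloop
  endfacet
  facet normal 0.0000 0.0000 -1.0000
    outer loop
      vertex 1.53 3.30 0.00
      vertex 1.53 12.70 0.00
      vertex 16.00 8.00 0.00
    endloop
  endfacet
  facet normal 0.0000 0.0000 -1.0000
    outer loop
      vertex 10.47 0.39 0.00
      vertex 1.53 3.30 0.00
      vertex 16.00 8.00 0.00
    endloop
  endfacet
  facet normal 0.7867 0.5717 0.2331
    outer loop
      vertex 16.00 8.00 0.00
      vertex 10.47 15.61 0.00
      vertex 8.00 8.00 27.00
    endloop
  endfacet
  facet normal -0.3010 0.9247 0.2331
    outer loop
      vertex 10.47 15.61 0.00
      vertex 1.53 12.70 0.00
      vertex 8.00 8.00 27.00
    endloop
  endfacet
  facet normal -0.9725 0.0000 0.2330
    outer loop
      vertex 1.53 12.70 0.00
      vertex 1.53 3.30 0.00
      vertex 8.00 8.00 27.00
    endloop
  endfacet
  facet normal -0.3010 -0.9247 0.2331
    outer loop
      vertex 1.53 3.30 0.00
      vertex 10.47 0.39 0.00
      vertex 8.00 8.00 27.00
    endloop
  endfacet
  facet normal 0.7867 -0.5717 0.2331
    outer loop
      vertex 10.47 0.39 0.00
      vertex 16.00 8.00 0.00
      vertex 8.00 8.00 27.00
    endloop
  endfacet
endsolid part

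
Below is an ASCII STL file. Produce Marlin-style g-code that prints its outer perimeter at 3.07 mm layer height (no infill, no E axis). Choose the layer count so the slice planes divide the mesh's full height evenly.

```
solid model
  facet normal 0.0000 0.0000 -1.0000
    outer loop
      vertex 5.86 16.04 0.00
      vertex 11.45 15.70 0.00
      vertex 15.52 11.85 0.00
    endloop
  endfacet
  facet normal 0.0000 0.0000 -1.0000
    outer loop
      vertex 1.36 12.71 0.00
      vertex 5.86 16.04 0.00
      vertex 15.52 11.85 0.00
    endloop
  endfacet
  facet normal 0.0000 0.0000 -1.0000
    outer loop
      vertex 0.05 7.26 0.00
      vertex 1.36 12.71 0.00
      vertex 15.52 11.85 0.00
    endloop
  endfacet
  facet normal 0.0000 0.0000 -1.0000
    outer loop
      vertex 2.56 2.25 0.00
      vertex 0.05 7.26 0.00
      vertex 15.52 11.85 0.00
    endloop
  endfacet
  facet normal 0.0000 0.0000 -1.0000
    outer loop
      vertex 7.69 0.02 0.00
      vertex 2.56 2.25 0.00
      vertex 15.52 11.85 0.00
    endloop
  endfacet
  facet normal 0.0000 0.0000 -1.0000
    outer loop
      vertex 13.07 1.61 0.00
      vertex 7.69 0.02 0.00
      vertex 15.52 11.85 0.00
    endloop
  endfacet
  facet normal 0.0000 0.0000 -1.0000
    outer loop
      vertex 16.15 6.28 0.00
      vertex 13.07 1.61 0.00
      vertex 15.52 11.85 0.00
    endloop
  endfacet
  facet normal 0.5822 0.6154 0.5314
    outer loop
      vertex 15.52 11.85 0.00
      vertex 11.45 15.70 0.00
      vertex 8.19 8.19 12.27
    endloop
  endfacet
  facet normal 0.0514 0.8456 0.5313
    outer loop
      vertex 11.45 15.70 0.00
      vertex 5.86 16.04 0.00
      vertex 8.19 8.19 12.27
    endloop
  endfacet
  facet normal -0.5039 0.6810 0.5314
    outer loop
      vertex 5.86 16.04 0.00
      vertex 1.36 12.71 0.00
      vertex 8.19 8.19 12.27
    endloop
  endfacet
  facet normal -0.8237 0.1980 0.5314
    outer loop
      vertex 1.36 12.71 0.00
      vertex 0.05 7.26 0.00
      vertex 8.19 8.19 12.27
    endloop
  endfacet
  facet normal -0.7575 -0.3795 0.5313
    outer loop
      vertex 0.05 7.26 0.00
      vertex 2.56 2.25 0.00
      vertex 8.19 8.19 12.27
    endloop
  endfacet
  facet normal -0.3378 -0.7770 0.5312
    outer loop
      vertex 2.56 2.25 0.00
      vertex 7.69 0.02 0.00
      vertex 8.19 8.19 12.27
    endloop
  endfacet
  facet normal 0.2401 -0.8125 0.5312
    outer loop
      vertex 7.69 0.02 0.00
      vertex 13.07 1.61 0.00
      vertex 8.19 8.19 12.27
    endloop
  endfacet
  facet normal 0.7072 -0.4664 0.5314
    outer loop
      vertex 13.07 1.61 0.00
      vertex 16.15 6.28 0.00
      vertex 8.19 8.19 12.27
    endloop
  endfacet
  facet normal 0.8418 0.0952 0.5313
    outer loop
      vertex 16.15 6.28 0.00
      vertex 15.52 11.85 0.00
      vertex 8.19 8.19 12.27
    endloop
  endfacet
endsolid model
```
; perimeter-only toolpath
G21 ; units = mm
G90 ; absolute positioning
G28 ; home
; layer 1
G0 Z3.07
G0 X13.69 Y10.93
G1 X10.63 Y13.82
G1 X6.44 Y14.08
G1 X3.07 Y11.58
G1 X2.08 Y7.49
G1 X3.97 Y3.73
G1 X7.81 Y2.06
G1 X11.85 Y3.25
G1 X14.16 Y6.76
G1 X13.69 Y10.93
; layer 2
G0 Z6.13
G0 X11.86 Y10.02
G1 X9.82 Y11.95
G1 X7.03 Y12.11
G1 X4.77 Y10.45
G1 X4.12 Y7.72
G1 X5.38 Y5.22
G1 X7.94 Y4.10
G1 X10.63 Y4.90
G1 X12.17 Y7.23
G1 X11.86 Y10.02
; layer 3
G0 Z9.20
G0 X10.02 Y9.11
G1 X9.00 Y10.07
G1 X7.61 Y10.15
G1 X6.48 Y9.32
G1 X6.16 Y7.96
G1 X6.78 Y6.71
G1 X8.06 Y6.15
G1 X9.41 Y6.55
G1 X10.18 Y7.71
G1 X10.02 Y9.11
M2 ; end

The solid is a regular 9-sided pyramid, base circumscribed radius ≈ 8.19 mm, apex at z ≈ 12.3 mm. Slicing at Δz = 3.07 mm — 4 equal slices spanning the solid's height, so layer i sits at z = i·h/4 — gives 3 non-empty perimeters. Each is a 9-segment closed polygon; G0 lifts to the layer z and rapids to the start vertex, then G1 traces the edges. The cross-section shrinks linearly with z (the slice at the apex is degenerate and omitted).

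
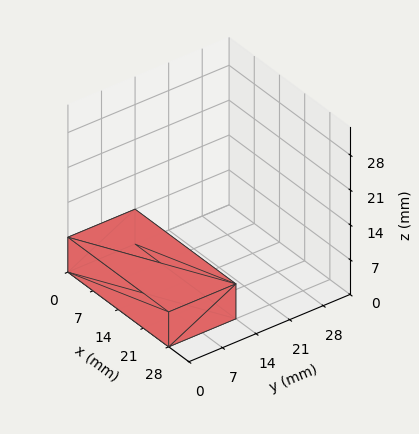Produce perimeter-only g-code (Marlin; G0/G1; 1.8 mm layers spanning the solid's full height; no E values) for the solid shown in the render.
Reading the render: the shape is a rectangular box, roughly 28 × 14 mm footprint and 7 mm tall (dimensions read to the nearest mm from the axis ticks). For the g-code, the solid's height is divided into equal slices at the stated Δz and each level perimeter traced with G1 moves after a G0 lift.

; perimeter-only toolpath
G21 ; units = mm
G90 ; absolute positioning
G28 ; home
; layer 1
G0 Z1.8
G0 X0.0 Y0.0
G1 X28.0 Y0.0
G1 X28.0 Y14.0
G1 X0.0 Y14.0
G1 X0.0 Y0.0
; layer 2
G0 Z3.5
G0 X0.0 Y0.0
G1 X28.0 Y0.0
G1 X28.0 Y14.0
G1 X0.0 Y14.0
G1 X0.0 Y0.0
; layer 3
G0 Z5.2
G0 X0.0 Y0.0
G1 X28.0 Y0.0
G1 X28.0 Y14.0
G1 X0.0 Y14.0
G1 X0.0 Y0.0
; layer 4
G0 Z7.0
G0 X0.0 Y0.0
G1 X28.0 Y0.0
G1 X28.0 Y14.0
G1 X0.0 Y14.0
G1 X0.0 Y0.0
M2 ; end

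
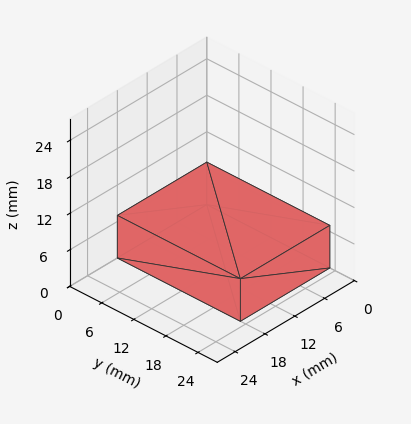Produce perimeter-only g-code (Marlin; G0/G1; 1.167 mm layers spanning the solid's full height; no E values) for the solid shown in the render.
Reading the render: the shape is a rectangular box, roughly 18 × 23 mm footprint and 7 mm tall (dimensions read to the nearest mm from the axis ticks). For the g-code, the solid's height is divided into equal slices at the stated Δz and each level perimeter traced with G1 moves after a G0 lift.

; perimeter-only toolpath
G21 ; units = mm
G90 ; absolute positioning
G28 ; home
; layer 1
G0 Z1.167
G0 X0.000 Y0.000
G1 X18.000 Y0.000
G1 X18.000 Y23.000
G1 X0.000 Y23.000
G1 X0.000 Y0.000
; layer 2
G0 Z2.333
G0 X0.000 Y0.000
G1 X18.000 Y0.000
G1 X18.000 Y23.000
G1 X0.000 Y23.000
G1 X0.000 Y0.000
; layer 3
G0 Z3.500
G0 X0.000 Y0.000
G1 X18.000 Y0.000
G1 X18.000 Y23.000
G1 X0.000 Y23.000
G1 X0.000 Y0.000
; layer 4
G0 Z4.667
G0 X0.000 Y0.000
G1 X18.000 Y0.000
G1 X18.000 Y23.000
G1 X0.000 Y23.000
G1 X0.000 Y0.000
; layer 5
G0 Z5.833
G0 X0.000 Y0.000
G1 X18.000 Y0.000
G1 X18.000 Y23.000
G1 X0.000 Y23.000
G1 X0.000 Y0.000
; layer 6
G0 Z7.000
G0 X0.000 Y0.000
G1 X18.000 Y0.000
G1 X18.000 Y23.000
G1 X0.000 Y23.000
G1 X0.000 Y0.000
M2 ; end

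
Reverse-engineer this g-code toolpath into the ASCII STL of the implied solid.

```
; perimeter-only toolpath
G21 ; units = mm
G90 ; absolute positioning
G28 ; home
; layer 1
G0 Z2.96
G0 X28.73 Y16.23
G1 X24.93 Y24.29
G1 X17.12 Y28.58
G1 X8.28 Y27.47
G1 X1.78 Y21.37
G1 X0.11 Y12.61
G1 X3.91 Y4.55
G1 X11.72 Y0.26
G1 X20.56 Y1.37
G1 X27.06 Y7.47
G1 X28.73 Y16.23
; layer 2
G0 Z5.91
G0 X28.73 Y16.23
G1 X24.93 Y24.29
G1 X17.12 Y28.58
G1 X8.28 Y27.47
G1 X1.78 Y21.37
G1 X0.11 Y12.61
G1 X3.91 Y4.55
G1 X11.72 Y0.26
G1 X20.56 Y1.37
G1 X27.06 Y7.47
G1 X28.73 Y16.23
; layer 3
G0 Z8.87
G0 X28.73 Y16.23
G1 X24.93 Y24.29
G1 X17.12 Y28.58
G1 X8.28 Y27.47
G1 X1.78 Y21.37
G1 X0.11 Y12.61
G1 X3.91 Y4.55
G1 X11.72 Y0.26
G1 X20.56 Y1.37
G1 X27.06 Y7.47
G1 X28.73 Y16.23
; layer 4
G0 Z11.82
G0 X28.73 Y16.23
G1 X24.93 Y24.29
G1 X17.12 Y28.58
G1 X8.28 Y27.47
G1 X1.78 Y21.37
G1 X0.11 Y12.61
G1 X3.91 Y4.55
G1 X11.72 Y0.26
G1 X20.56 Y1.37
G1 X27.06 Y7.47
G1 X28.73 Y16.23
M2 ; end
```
solid part
  facet normal 0.0000 0.0000 -1.0000
    outer loop
      vertex 17.12 28.58 0.00
      vertex 24.93 24.29 0.00
      vertex 28.73 16.23 0.00
    endloop
  endfacet
  facet normal 0.0000 0.0000 -1.0000
    outer loop
      vertex 8.28 27.47 0.00
      vertex 17.12 28.58 0.00
      vertex 28.73 16.23 0.00
    endloop
  endfacet
  facet normal 0.0000 0.0000 -1.0000
    outer loop
      vertex 1.78 21.37 0.00
      vertex 8.28 27.47 0.00
      vertex 28.73 16.23 0.00
    endloop
  endfacet
  facet normal 0.0000 0.0000 -1.0000
    outer loop
      vertex 0.11 12.61 0.00
      vertex 1.78 21.37 0.00
      vertex 28.73 16.23 0.00
    endloop
  endfacet
  facet normal 0.0000 0.0000 -1.0000
    outer loop
      vertex 3.91 4.55 0.00
      vertex 0.11 12.61 0.00
      vertex 28.73 16.23 0.00
    endloop
  endfacet
  facet normal 0.0000 0.0000 -1.0000
    outer loop
      vertex 11.72 0.26 0.00
      vertex 3.91 4.55 0.00
      vertex 28.73 16.23 0.00
    endloop
  endfacet
  facet normal 0.0000 0.0000 -1.0000
    outer loop
      vertex 20.56 1.37 0.00
      vertex 11.72 0.26 0.00
      vertex 28.73 16.23 0.00
    endloop
  endfacet
  facet normal 0.0000 0.0000 -1.0000
    outer loop
      vertex 27.06 7.47 0.00
      vertex 20.56 1.37 0.00
      vertex 28.73 16.23 0.00
    endloop
  endfacet
  facet normal 0.0000 0.0000 1.0000
    outer loop
      vertex 28.73 16.23 11.82
      vertex 24.93 24.29 11.82
      vertex 17.12 28.58 11.82
    endloop
  endfacet
  facet normal 0.0000 0.0000 1.0000
    outer loop
      vertex 28.73 16.23 11.82
      vertex 17.12 28.58 11.82
      vertex 8.28 27.47 11.82
    endloop
  endfacet
  facet normal 0.0000 0.0000 1.0000
    outer loop
      vertex 28.73 16.23 11.82
      vertex 8.28 27.47 11.82
      vertex 1.78 21.37 11.82
    endloop
  endfacet
  facet normal 0.0000 0.0000 1.0000
    outer loop
      vertex 28.73 16.23 11.82
      vertex 1.78 21.37 11.82
      vertex 0.11 12.61 11.82
    endloop
  endfacet
  facet normal 0.0000 0.0000 1.0000
    outer loop
      vertex 28.73 16.23 11.82
      vertex 0.11 12.61 11.82
      vertex 3.91 4.55 11.82
    endloop
  endfacet
  facet normal 0.0000 0.0000 1.0000
    outer loop
      vertex 28.73 16.23 11.82
      vertex 3.91 4.55 11.82
      vertex 11.72 0.26 11.82
    endloop
  endfacet
  facet normal 0.0000 0.0000 1.0000
    outer loop
      vertex 28.73 16.23 11.82
      vertex 11.72 0.26 11.82
      vertex 20.56 1.37 11.82
    endloop
  endfacet
  facet normal 0.0000 0.0000 1.0000
    outer loop
      vertex 28.73 16.23 11.82
      vertex 20.56 1.37 11.82
      vertex 27.06 7.47 11.82
    endloop
  endfacet
  facet normal 0.9045 0.4264 0.0000
    outer loop
      vertex 28.73 16.23 0.00
      vertex 24.93 24.29 0.00
      vertex 24.93 24.29 11.82
    endloop
  endfacet
  facet normal 0.9045 0.4264 0.0000
    outer loop
      vertex 28.73 16.23 0.00
      vertex 24.93 24.29 11.82
      vertex 28.73 16.23 11.82
    endloop
  endfacet
  facet normal 0.4814 0.8765 0.0000
    outer loop
      vertex 24.93 24.29 0.00
      vertex 17.12 28.58 0.00
      vertex 17.12 28.58 11.82
    endloop
  endfacet
  facet normal 0.4814 0.8765 0.0000
    outer loop
      vertex 24.93 24.29 0.00
      vertex 17.12 28.58 11.82
      vertex 24.93 24.29 11.82
    endloop
  endfacet
  facet normal -0.1246 0.9922 0.0000
    outer loop
      vertex 17.12 28.58 0.00
      vertex 8.28 27.47 0.00
      vertex 8.28 27.47 11.82
    endloop
  endfacet
  facet normal -0.1246 0.9922 0.0000
    outer loop
      vertex 17.12 28.58 0.00
      vertex 8.28 27.47 11.82
      vertex 17.12 28.58 11.82
    endloop
  endfacet
  facet normal -0.6843 0.7292 0.0000
    outer loop
      vertex 8.28 27.47 0.00
      vertex 1.78 21.37 0.00
      vertex 1.78 21.37 11.82
    endloop
  endfacet
  facet normal -0.6843 0.7292 0.0000
    outer loop
      vertex 8.28 27.47 0.00
      vertex 1.78 21.37 11.82
      vertex 8.28 27.47 11.82
    endloop
  endfacet
  facet normal -0.9823 0.1873 0.0000
    outer loop
      vertex 1.78 21.37 0.00
      vertex 0.11 12.61 0.00
      vertex 0.11 12.61 11.82
    endloop
  endfacet
  facet normal -0.9823 0.1873 0.0000
    outer loop
      vertex 1.78 21.37 0.00
      vertex 0.11 12.61 11.82
      vertex 1.78 21.37 11.82
    endloop
  endfacet
  facet normal -0.9045 -0.4264 0.0000
    outer loop
      vertex 0.11 12.61 0.00
      vertex 3.91 4.55 0.00
      vertex 3.91 4.55 11.82
    endloop
  endfacet
  facet normal -0.9045 -0.4264 0.0000
    outer loop
      vertex 0.11 12.61 0.00
      vertex 3.91 4.55 11.82
      vertex 0.11 12.61 11.82
    endloop
  endfacet
  facet normal -0.4814 -0.8765 0.0000
    outer loop
      vertex 3.91 4.55 0.00
      vertex 11.72 0.26 0.00
      vertex 11.72 0.26 11.82
    endloop
  endfacet
  facet normal -0.4814 -0.8765 0.0000
    outer loop
      vertex 3.91 4.55 0.00
      vertex 11.72 0.26 11.82
      vertex 3.91 4.55 11.82
    endloop
  endfacet
  facet normal 0.1246 -0.9922 0.0000
    outer loop
      vertex 11.72 0.26 0.00
      vertex 20.56 1.37 0.00
      vertex 20.56 1.37 11.82
    endloop
  endfacet
  facet normal 0.1246 -0.9922 0.0000
    outer loop
      vertex 11.72 0.26 0.00
      vertex 20.56 1.37 11.82
      vertex 11.72 0.26 11.82
    endloop
  endfacet
  facet normal 0.6843 -0.7292 0.0000
    outer loop
      vertex 20.56 1.37 0.00
      vertex 27.06 7.47 0.00
      vertex 27.06 7.47 11.82
    endloop
  endfacet
  facet normal 0.6843 -0.7292 0.0000
    outer loop
      vertex 20.56 1.37 0.00
      vertex 27.06 7.47 11.82
      vertex 20.56 1.37 11.82
    endloop
  endfacet
  facet normal 0.9823 -0.1873 0.0000
    outer loop
      vertex 27.06 7.47 0.00
      vertex 28.73 16.23 0.00
      vertex 28.73 16.23 11.82
    endloop
  endfacet
  facet normal 0.9823 -0.1873 0.0000
    outer loop
      vertex 27.06 7.47 0.00
      vertex 28.73 16.23 11.82
      vertex 27.06 7.47 11.82
    endloop
  endfacet
endsolid part

The G0 Z moves step by Δz≈2.96 mm. Every layer's G1 loop is the same polygon, so the solid is a straight extrusion of it from z=0 to z≈11.8. Closing with flat bottom and top caps and triangulating gives 36 facets — a regular 10-sided prism (a cylinder approximated with 10 flat sides), circumscribed radius ≈ 14.4 mm, height ≈ 11.8 mm.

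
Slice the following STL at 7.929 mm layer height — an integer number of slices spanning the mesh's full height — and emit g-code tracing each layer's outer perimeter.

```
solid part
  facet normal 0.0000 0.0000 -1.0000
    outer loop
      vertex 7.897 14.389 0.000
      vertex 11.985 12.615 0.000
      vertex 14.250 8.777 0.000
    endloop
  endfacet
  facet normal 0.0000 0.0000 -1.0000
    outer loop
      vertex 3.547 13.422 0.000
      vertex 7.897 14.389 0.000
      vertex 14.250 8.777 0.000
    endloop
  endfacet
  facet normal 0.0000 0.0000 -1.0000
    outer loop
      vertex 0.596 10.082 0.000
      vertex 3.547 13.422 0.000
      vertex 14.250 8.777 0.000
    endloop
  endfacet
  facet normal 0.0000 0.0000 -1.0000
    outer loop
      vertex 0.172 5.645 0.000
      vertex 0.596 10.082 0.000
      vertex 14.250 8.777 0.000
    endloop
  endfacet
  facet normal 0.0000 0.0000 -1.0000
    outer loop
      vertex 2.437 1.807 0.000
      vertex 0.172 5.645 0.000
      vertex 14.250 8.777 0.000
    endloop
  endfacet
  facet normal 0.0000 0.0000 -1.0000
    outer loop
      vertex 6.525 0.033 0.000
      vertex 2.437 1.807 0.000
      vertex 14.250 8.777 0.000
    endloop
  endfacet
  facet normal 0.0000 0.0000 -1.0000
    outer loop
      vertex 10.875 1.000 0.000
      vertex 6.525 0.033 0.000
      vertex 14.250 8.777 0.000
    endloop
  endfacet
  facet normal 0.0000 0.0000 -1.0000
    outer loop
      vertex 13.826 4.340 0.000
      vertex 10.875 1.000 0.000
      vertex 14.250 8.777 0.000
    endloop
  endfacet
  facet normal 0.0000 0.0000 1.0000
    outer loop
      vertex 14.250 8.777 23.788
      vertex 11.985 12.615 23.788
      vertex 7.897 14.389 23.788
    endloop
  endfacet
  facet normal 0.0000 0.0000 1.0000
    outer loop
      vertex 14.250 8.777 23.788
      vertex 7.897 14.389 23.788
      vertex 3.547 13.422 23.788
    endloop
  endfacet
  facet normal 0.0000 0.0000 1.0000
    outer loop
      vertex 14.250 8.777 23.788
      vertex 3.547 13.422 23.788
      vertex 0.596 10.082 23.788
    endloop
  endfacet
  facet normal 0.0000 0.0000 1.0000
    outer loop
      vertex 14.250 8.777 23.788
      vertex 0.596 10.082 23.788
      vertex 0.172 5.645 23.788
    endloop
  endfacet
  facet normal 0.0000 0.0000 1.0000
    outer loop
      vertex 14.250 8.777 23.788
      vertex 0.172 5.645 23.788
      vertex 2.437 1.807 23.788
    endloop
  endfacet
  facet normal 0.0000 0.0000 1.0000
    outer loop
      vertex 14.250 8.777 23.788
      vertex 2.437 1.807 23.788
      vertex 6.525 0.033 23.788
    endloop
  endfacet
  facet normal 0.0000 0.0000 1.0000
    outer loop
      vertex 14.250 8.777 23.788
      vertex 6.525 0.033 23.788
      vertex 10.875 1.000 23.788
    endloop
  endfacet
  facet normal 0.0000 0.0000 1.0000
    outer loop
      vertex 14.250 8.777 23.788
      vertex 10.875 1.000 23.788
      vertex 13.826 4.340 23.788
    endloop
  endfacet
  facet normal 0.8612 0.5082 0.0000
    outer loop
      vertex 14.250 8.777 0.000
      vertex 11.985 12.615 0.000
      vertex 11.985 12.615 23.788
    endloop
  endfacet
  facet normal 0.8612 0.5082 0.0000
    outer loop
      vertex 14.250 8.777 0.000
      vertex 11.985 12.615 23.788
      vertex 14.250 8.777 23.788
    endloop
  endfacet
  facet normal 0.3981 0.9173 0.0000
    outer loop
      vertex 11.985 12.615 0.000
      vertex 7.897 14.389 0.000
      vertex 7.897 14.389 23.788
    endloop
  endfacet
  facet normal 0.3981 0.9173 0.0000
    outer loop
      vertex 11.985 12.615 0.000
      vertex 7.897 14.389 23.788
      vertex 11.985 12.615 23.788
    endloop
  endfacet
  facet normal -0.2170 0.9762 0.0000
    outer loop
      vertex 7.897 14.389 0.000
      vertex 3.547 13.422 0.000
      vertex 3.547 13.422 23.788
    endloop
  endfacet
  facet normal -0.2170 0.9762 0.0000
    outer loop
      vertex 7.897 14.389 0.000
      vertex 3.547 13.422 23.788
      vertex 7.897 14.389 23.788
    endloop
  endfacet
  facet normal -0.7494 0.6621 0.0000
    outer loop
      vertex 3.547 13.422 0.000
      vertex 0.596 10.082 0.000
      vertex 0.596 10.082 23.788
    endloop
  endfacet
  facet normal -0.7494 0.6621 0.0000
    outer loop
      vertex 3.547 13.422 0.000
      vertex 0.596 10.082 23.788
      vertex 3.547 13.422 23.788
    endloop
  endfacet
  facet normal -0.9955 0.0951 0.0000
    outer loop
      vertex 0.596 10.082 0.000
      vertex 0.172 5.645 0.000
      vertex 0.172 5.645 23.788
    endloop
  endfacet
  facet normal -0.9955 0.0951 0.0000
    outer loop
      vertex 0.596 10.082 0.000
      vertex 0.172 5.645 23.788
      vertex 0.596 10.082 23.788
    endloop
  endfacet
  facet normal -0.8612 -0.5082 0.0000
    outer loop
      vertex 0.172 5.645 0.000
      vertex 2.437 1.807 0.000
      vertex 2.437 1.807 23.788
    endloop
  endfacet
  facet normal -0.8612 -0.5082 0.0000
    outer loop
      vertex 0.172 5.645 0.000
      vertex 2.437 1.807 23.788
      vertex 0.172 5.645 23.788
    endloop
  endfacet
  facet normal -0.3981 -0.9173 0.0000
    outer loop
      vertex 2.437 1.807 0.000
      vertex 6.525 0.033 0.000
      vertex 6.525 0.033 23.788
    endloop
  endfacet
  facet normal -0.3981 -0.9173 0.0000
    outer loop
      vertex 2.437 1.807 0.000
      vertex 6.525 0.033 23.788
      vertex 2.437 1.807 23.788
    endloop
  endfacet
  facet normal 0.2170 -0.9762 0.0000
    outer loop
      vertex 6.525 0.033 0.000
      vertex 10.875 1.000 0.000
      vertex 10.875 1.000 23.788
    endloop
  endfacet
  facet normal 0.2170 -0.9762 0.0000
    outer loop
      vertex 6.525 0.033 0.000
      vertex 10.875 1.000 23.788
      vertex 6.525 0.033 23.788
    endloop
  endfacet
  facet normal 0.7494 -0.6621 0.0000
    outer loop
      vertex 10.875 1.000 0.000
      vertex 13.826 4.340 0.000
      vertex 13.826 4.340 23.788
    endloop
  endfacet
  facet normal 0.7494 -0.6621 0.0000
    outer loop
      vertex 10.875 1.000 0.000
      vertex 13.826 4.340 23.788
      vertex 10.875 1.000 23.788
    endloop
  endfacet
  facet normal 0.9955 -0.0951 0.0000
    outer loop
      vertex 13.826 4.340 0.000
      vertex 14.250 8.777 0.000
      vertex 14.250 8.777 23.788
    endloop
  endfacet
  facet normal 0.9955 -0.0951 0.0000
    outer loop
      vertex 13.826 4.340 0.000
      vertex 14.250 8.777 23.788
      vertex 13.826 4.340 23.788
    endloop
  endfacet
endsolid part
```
; perimeter-only toolpath
G21 ; units = mm
G90 ; absolute positioning
G28 ; home
; layer 1
G0 Z7.929
G0 X14.250 Y8.777
G1 X11.985 Y12.615
G1 X7.897 Y14.389
G1 X3.547 Y13.422
G1 X0.596 Y10.082
G1 X0.172 Y5.645
G1 X2.437 Y1.807
G1 X6.525 Y0.033
G1 X10.875 Y1.000
G1 X13.826 Y4.340
G1 X14.250 Y8.777
; layer 2
G0 Z15.859
G0 X14.250 Y8.777
G1 X11.985 Y12.615
G1 X7.897 Y14.389
G1 X3.547 Y13.422
G1 X0.596 Y10.082
G1 X0.172 Y5.645
G1 X2.437 Y1.807
G1 X6.525 Y0.033
G1 X10.875 Y1.000
G1 X13.826 Y4.340
G1 X14.250 Y8.777
; layer 3
G0 Z23.788
G0 X14.250 Y8.777
G1 X11.985 Y12.615
G1 X7.897 Y14.389
G1 X3.547 Y13.422
G1 X0.596 Y10.082
G1 X0.172 Y5.645
G1 X2.437 Y1.807
G1 X6.525 Y0.033
G1 X10.875 Y1.000
G1 X13.826 Y4.340
G1 X14.250 Y8.777
M2 ; end

The solid is a regular 10-sided prism (a cylinder approximated with 10 flat sides), circumscribed radius ≈ 7.21 mm, height ≈ 23.8 mm. Slicing at Δz = 7.929 mm — 3 equal slices spanning the solid's height, so layer i sits at z = i·h/3 — gives 3 non-empty perimeters. Each is a 10-segment closed polygon; G0 lifts to the layer z and rapids to the start vertex, then G1 traces the edges.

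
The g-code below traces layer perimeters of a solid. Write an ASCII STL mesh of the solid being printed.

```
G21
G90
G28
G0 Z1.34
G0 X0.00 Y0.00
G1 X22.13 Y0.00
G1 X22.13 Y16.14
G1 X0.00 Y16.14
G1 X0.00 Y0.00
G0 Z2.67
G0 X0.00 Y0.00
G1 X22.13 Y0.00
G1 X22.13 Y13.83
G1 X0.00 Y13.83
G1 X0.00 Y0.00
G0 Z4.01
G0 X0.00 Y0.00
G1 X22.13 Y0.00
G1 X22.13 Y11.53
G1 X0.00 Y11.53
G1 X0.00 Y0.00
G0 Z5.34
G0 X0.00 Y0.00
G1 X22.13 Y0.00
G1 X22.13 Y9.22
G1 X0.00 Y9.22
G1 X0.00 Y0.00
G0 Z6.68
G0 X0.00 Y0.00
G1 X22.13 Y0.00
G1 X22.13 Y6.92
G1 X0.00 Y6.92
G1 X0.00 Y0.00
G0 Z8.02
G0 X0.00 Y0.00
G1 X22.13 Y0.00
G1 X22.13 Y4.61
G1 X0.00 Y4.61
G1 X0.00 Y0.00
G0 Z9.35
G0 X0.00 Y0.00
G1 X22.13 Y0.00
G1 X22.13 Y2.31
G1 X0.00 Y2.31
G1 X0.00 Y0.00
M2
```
solid part
  facet normal 0.0000 0.0000 -1.0000
    outer loop
      vertex 22.13 18.44 0.00
      vertex 22.13 0.00 0.00
      vertex 0.00 0.00 0.00
    endloop
  endfacet
  facet normal 0.0000 0.0000 -1.0000
    outer loop
      vertex 0.00 18.44 0.00
      vertex 22.13 18.44 0.00
      vertex 0.00 0.00 0.00
    endloop
  endfacet
  facet normal 0.0000 -1.0000 0.0000
    outer loop
      vertex 0.00 0.00 0.00
      vertex 22.13 0.00 0.00
      vertex 22.13 0.00 10.69
    endloop
  endfacet
  facet normal 0.0000 -1.0000 0.0000
    outer loop
      vertex 0.00 0.00 0.00
      vertex 22.13 0.00 10.69
      vertex 0.00 0.00 10.69
    endloop
  endfacet
  facet normal 0.0000 0.5015 0.8651
    outer loop
      vertex 0.00 0.00 10.69
      vertex 22.13 0.00 10.69
      vertex 22.13 18.44 0.00
    endloop
  endfacet
  facet normal 0.0000 0.5015 0.8651
    outer loop
      vertex 0.00 0.00 10.69
      vertex 22.13 18.44 0.00
      vertex 0.00 18.44 0.00
    endloop
  endfacet
  facet normal -1.0000 0.0000 0.0000
    outer loop
      vertex 0.00 0.00 10.69
      vertex 0.00 18.44 0.00
      vertex 0.00 0.00 0.00
    endloop
  endfacet
  facet normal 1.0000 0.0000 0.0000
    outer loop
      vertex 22.13 0.00 0.00
      vertex 22.13 18.44 0.00
      vertex 22.13 0.00 10.69
    endloop
  endfacet
endsolid part

The G0 Z moves step by Δz≈1.34 mm. The G1 loops shrink linearly with z, so the solid tapers from its base footprint up to z≈10.7. Closing with a flat bottom cap and the tapered top and triangulating gives 8 facets — a wedge (ramp): 22.1 × 18.4 mm base, rising to 10.7 mm along the y=0 edge and sloping linearly to z=0 at y=18.4.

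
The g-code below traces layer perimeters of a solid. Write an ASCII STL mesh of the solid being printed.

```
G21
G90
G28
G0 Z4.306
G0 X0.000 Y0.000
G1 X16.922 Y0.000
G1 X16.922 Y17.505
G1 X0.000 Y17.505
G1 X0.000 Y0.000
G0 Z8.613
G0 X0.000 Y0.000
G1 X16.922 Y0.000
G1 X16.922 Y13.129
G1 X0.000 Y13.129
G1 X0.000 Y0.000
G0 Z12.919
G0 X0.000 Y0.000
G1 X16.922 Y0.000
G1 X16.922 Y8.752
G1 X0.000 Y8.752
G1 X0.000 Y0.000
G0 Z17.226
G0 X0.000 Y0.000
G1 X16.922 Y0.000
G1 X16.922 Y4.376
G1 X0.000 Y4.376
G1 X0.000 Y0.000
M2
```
solid part
  facet normal 0.0000 0.0000 -1.0000
    outer loop
      vertex 16.922 21.881 0.000
      vertex 16.922 0.000 0.000
      vertex 0.000 0.000 0.000
    endloop
  endfacet
  facet normal 0.0000 0.0000 -1.0000
    outer loop
      vertex 0.000 21.881 0.000
      vertex 16.922 21.881 0.000
      vertex 0.000 0.000 0.000
    endloop
  endfacet
  facet normal 0.0000 -1.0000 0.0000
    outer loop
      vertex 0.000 0.000 0.000
      vertex 16.922 0.000 0.000
      vertex 16.922 0.000 21.532
    endloop
  endfacet
  facet normal 0.0000 -1.0000 0.0000
    outer loop
      vertex 0.000 0.000 0.000
      vertex 16.922 0.000 21.532
      vertex 0.000 0.000 21.532
    endloop
  endfacet
  facet normal 0.0000 0.7014 0.7128
    outer loop
      vertex 0.000 0.000 21.532
      vertex 16.922 0.000 21.532
      vertex 16.922 21.881 0.000
    endloop
  endfacet
  facet normal 0.0000 0.7014 0.7128
    outer loop
      vertex 0.000 0.000 21.532
      vertex 16.922 21.881 0.000
      vertex 0.000 21.881 0.000
    endloop
  endfacet
  facet normal -1.0000 0.0000 0.0000
    outer loop
      vertex 0.000 0.000 21.532
      vertex 0.000 21.881 0.000
      vertex 0.000 0.000 0.000
    endloop
  endfacet
  facet normal 1.0000 0.0000 0.0000
    outer loop
      vertex 16.922 0.000 0.000
      vertex 16.922 21.881 0.000
      vertex 16.922 0.000 21.532
    endloop
  endfacet
endsolid part

The G0 Z moves step by Δz≈4.306 mm. The G1 loops shrink linearly with z, so the solid tapers from its base footprint up to z≈21.5. Closing with a flat bottom cap and the tapered top and triangulating gives 8 facets — a wedge (ramp): 16.9 × 21.9 mm base, rising to 21.5 mm along the y=0 edge and sloping linearly to z=0 at y=21.9.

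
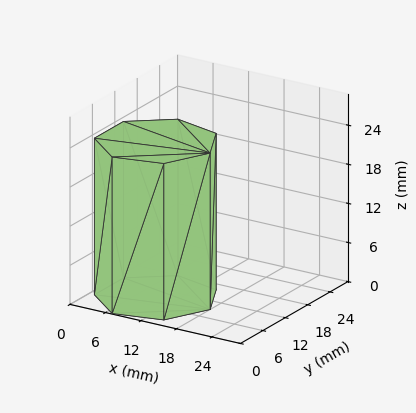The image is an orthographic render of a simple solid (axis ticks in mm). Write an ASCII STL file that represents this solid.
Reading the render: the shape is a regular 7-sided prism (a cylinder approximated with 7 flat sides), circumscribed radius ≈ 9 mm, height ≈ 24 mm (dimensions read to the nearest mm from the axis ticks). For the STL, each face is triangulated and given an outward normal.

solid part
  facet normal 0.0000 0.0000 -1.0000
    outer loop
      vertex 7.0 17.8 0.0
      vertex 14.6 16.0 0.0
      vertex 18.0 9.0 0.0
    endloop
  endfacet
  facet normal 0.0000 0.0000 -1.0000
    outer loop
      vertex 0.9 12.9 0.0
      vertex 7.0 17.8 0.0
      vertex 18.0 9.0 0.0
    endloop
  endfacet
  facet normal 0.0000 0.0000 -1.0000
    outer loop
      vertex 0.9 5.1 0.0
      vertex 0.9 12.9 0.0
      vertex 18.0 9.0 0.0
    endloop
  endfacet
  facet normal 0.0000 0.0000 -1.0000
    outer loop
      vertex 7.0 0.2 0.0
      vertex 0.9 5.1 0.0
      vertex 18.0 9.0 0.0
    endloop
  endfacet
  facet normal 0.0000 0.0000 -1.0000
    outer loop
      vertex 14.6 2.0 0.0
      vertex 7.0 0.2 0.0
      vertex 18.0 9.0 0.0
    endloop
  endfacet
  facet normal 0.0000 0.0000 1.0000
    outer loop
      vertex 18.0 9.0 24.0
      vertex 14.6 16.0 24.0
      vertex 7.0 17.8 24.0
    endloop
  endfacet
  facet normal 0.0000 0.0000 1.0000
    outer loop
      vertex 18.0 9.0 24.0
      vertex 7.0 17.8 24.0
      vertex 0.9 12.9 24.0
    endloop
  endfacet
  facet normal 0.0000 0.0000 1.0000
    outer loop
      vertex 18.0 9.0 24.0
      vertex 0.9 12.9 24.0
      vertex 0.9 5.1 24.0
    endloop
  endfacet
  facet normal 0.0000 0.0000 1.0000
    outer loop
      vertex 18.0 9.0 24.0
      vertex 0.9 5.1 24.0
      vertex 7.0 0.2 24.0
    endloop
  endfacet
  facet normal 0.0000 0.0000 1.0000
    outer loop
      vertex 18.0 9.0 24.0
      vertex 7.0 0.2 24.0
      vertex 14.6 2.0 24.0
    endloop
  endfacet
  facet normal 0.8995 0.4369 0.0000
    outer loop
      vertex 18.0 9.0 0.0
      vertex 14.6 16.0 0.0
      vertex 14.6 16.0 24.0
    endloop
  endfacet
  facet normal 0.8995 0.4369 0.0000
    outer loop
      vertex 18.0 9.0 0.0
      vertex 14.6 16.0 24.0
      vertex 18.0 9.0 24.0
    endloop
  endfacet
  facet normal 0.2305 0.9731 0.0000
    outer loop
      vertex 14.6 16.0 0.0
      vertex 7.0 17.8 0.0
      vertex 7.0 17.8 24.0
    endloop
  endfacet
  facet normal 0.2305 0.9731 0.0000
    outer loop
      vertex 14.6 16.0 0.0
      vertex 7.0 17.8 24.0
      vertex 14.6 16.0 24.0
    endloop
  endfacet
  facet normal -0.6263 0.7796 0.0000
    outer loop
      vertex 7.0 17.8 0.0
      vertex 0.9 12.9 0.0
      vertex 0.9 12.9 24.0
    endloop
  endfacet
  facet normal -0.6263 0.7796 0.0000
    outer loop
      vertex 7.0 17.8 0.0
      vertex 0.9 12.9 24.0
      vertex 7.0 17.8 24.0
    endloop
  endfacet
  facet normal -1.0000 0.0000 0.0000
    outer loop
      vertex 0.9 12.9 0.0
      vertex 0.9 5.1 0.0
      vertex 0.9 5.1 24.0
    endloop
  endfacet
  facet normal -1.0000 0.0000 0.0000
    outer loop
      vertex 0.9 12.9 0.0
      vertex 0.9 5.1 24.0
      vertex 0.9 12.9 24.0
    endloop
  endfacet
  facet normal -0.6263 -0.7796 0.0000
    outer loop
      vertex 0.9 5.1 0.0
      vertex 7.0 0.2 0.0
      vertex 7.0 0.2 24.0
    endloop
  endfacet
  facet normal -0.6263 -0.7796 0.0000
    outer loop
      vertex 0.9 5.1 0.0
      vertex 7.0 0.2 24.0
      vertex 0.9 5.1 24.0
    endloop
  endfacet
  facet normal 0.2305 -0.9731 0.0000
    outer loop
      vertex 7.0 0.2 0.0
      vertex 14.6 2.0 0.0
      vertex 14.6 2.0 24.0
    endloop
  endfacet
  facet normal 0.2305 -0.9731 0.0000
    outer loop
      vertex 7.0 0.2 0.0
      vertex 14.6 2.0 24.0
      vertex 7.0 0.2 24.0
    endloop
  endfacet
  facet normal 0.8995 -0.4369 0.0000
    outer loop
      vertex 14.6 2.0 0.0
      vertex 18.0 9.0 0.0
      vertex 18.0 9.0 24.0
    endloop
  endfacet
  facet normal 0.8995 -0.4369 0.0000
    outer loop
      vertex 14.6 2.0 0.0
      vertex 18.0 9.0 24.0
      vertex 14.6 2.0 24.0
    endloop
  endfacet
endsolid part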